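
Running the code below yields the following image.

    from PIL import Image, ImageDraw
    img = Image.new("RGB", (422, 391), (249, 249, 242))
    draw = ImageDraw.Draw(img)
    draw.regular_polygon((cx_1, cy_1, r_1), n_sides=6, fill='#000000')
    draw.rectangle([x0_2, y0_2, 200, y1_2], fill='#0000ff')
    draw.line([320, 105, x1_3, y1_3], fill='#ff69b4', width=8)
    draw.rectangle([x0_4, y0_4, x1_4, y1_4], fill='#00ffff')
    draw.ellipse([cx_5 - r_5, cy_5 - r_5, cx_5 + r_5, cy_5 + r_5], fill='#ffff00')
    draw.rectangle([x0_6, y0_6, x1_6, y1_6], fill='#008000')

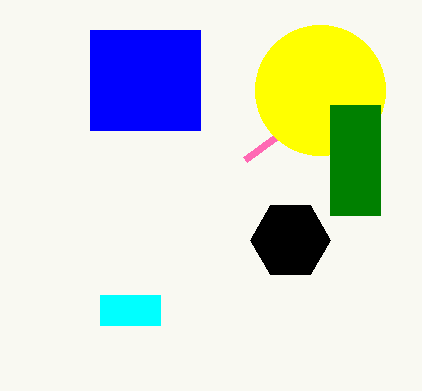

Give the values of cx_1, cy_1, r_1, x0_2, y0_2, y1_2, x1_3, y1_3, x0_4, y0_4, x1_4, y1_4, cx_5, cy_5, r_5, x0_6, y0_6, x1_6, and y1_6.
cx_1 = 290
cy_1 = 240
r_1 = 40
x0_2 = 90
y0_2 = 30
y1_2 = 130
x1_3 = 245
y1_3 = 160
x0_4 = 100
y0_4 = 295
x1_4 = 160
y1_4 = 325
cx_5 = 320
cy_5 = 90
r_5 = 65
x0_6 = 330
y0_6 = 105
x1_6 = 380
y1_6 = 215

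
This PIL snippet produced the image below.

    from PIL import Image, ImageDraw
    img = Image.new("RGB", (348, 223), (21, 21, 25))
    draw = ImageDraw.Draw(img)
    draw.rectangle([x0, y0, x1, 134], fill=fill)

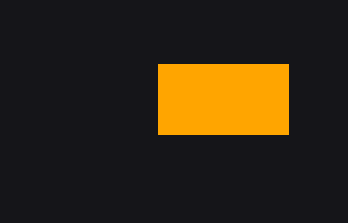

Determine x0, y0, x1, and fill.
x0 = 158
y0 = 64
x1 = 288
fill = 'orange'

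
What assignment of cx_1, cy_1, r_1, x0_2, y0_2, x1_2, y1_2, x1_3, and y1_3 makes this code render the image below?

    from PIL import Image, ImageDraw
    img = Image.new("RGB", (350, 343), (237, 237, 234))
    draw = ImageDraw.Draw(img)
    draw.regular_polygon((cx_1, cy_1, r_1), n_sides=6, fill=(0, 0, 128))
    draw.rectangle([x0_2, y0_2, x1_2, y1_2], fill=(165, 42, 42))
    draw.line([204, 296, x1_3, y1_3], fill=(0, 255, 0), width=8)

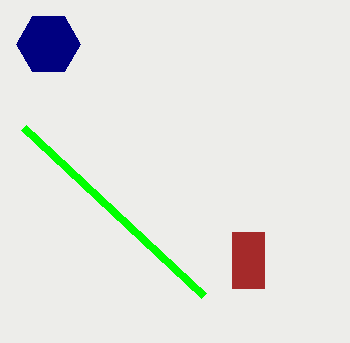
cx_1 = 48
cy_1 = 44
r_1 = 32
x0_2 = 232
y0_2 = 232
x1_2 = 264
y1_2 = 288
x1_3 = 24
y1_3 = 128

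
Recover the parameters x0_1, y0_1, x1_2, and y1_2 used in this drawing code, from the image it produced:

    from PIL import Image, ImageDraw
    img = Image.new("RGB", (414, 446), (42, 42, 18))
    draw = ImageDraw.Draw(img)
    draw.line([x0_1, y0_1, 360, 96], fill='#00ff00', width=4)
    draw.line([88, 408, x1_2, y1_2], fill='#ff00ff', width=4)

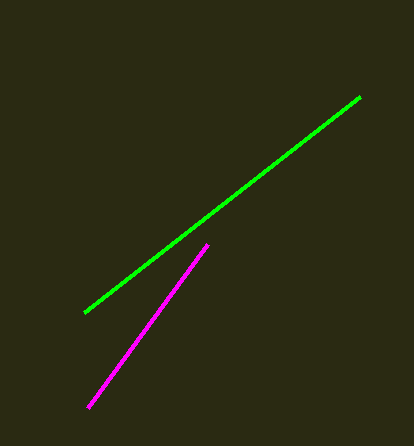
x0_1 = 84; y0_1 = 312; x1_2 = 208; y1_2 = 244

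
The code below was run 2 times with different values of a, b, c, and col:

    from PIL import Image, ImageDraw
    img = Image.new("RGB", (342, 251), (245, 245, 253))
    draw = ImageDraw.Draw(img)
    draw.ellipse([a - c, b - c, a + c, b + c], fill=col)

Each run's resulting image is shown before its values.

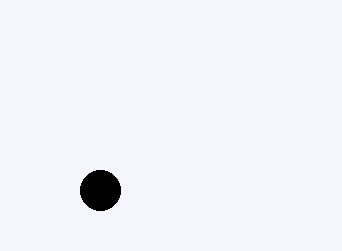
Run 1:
a = 100; b = 190; c = 20; col = 'black'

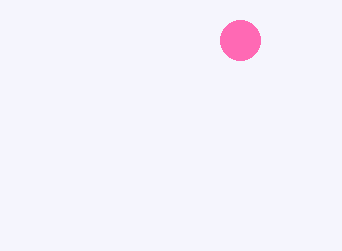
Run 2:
a = 240
b = 40
c = 20
col = 'hotpink'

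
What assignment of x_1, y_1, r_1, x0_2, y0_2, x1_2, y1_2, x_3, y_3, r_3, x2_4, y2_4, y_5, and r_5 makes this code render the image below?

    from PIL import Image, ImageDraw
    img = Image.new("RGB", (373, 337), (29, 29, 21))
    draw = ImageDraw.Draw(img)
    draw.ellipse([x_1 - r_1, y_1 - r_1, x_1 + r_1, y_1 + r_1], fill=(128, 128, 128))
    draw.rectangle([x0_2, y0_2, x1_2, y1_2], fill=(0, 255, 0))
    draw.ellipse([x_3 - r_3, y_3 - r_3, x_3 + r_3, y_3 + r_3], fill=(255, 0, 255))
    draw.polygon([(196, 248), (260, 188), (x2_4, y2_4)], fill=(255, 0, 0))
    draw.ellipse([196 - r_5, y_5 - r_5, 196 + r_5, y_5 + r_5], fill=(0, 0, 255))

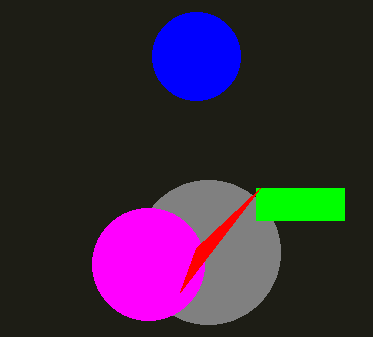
x_1 = 208, y_1 = 252, r_1 = 72, x0_2 = 256, y0_2 = 188, x1_2 = 344, y1_2 = 220, x_3 = 148, y_3 = 264, r_3 = 56, x2_4 = 180, y2_4 = 292, y_5 = 56, r_5 = 44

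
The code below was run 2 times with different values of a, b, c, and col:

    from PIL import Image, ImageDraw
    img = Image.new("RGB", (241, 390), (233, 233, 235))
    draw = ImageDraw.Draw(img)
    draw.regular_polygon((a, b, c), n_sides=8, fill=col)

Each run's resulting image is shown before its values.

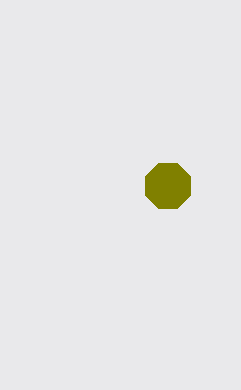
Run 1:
a = 168
b = 186
c = 24
col = 'olive'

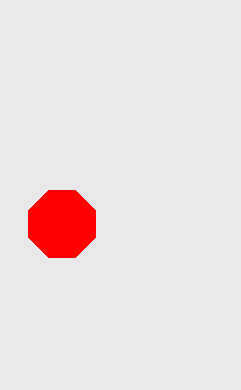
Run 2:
a = 62
b = 224
c = 36
col = 'red'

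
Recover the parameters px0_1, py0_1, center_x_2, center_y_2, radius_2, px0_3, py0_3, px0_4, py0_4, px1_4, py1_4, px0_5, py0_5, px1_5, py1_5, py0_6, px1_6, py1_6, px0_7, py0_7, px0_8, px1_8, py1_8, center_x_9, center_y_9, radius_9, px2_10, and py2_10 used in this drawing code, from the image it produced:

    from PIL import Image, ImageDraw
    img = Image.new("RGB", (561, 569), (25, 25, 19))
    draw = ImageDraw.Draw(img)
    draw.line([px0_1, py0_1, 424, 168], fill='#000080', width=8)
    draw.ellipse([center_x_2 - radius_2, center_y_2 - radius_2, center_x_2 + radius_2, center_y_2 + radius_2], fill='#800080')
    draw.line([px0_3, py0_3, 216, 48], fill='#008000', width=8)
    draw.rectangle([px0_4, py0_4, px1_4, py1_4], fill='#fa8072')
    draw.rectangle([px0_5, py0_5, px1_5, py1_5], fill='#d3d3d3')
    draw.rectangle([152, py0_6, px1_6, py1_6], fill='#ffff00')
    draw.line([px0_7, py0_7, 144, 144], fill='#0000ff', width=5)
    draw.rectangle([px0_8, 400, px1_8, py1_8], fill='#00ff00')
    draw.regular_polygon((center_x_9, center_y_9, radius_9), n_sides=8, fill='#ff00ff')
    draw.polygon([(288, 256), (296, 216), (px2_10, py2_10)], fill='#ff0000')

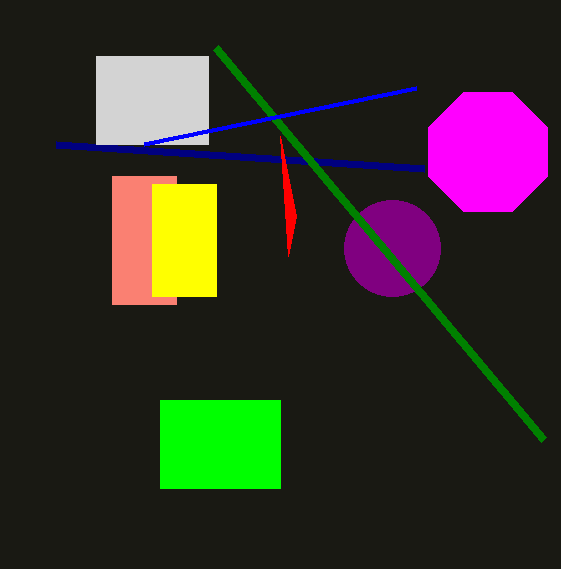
px0_1 = 56, py0_1 = 144, center_x_2 = 392, center_y_2 = 248, radius_2 = 48, px0_3 = 544, py0_3 = 440, px0_4 = 112, py0_4 = 176, px1_4 = 176, py1_4 = 304, px0_5 = 96, py0_5 = 56, px1_5 = 208, py1_5 = 144, py0_6 = 184, px1_6 = 216, py1_6 = 296, px0_7 = 416, py0_7 = 88, px0_8 = 160, px1_8 = 280, py1_8 = 488, center_x_9 = 488, center_y_9 = 152, radius_9 = 64, px2_10 = 280, py2_10 = 136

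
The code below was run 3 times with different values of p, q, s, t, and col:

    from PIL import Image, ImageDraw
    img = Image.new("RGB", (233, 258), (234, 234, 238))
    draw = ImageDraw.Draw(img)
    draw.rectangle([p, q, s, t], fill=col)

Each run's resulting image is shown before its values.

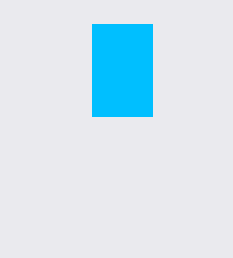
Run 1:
p = 92; q = 24; s = 152; t = 116; col = 'deepskyblue'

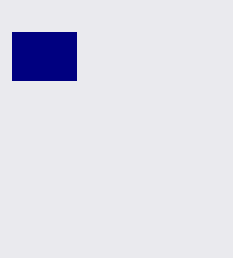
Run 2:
p = 12
q = 32
s = 76
t = 80
col = 'navy'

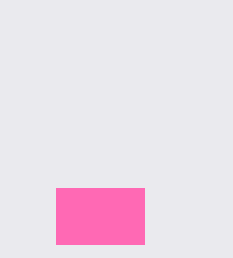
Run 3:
p = 56
q = 188
s = 144
t = 244
col = 'hotpink'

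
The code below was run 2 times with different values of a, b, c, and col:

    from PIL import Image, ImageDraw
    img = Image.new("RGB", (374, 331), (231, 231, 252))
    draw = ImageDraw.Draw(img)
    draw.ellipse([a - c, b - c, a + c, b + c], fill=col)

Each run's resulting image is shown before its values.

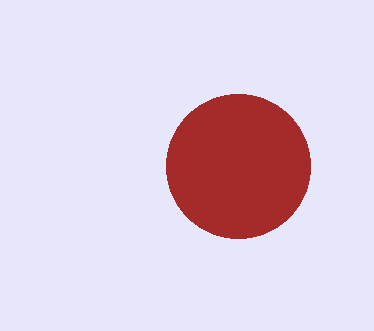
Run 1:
a = 238, b = 166, c = 72, col = 'brown'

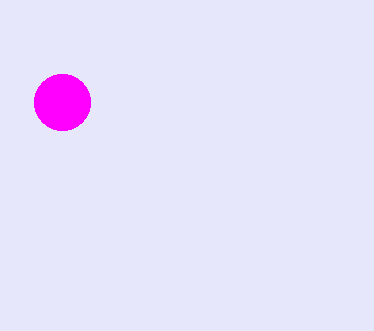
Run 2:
a = 62, b = 102, c = 28, col = 'magenta'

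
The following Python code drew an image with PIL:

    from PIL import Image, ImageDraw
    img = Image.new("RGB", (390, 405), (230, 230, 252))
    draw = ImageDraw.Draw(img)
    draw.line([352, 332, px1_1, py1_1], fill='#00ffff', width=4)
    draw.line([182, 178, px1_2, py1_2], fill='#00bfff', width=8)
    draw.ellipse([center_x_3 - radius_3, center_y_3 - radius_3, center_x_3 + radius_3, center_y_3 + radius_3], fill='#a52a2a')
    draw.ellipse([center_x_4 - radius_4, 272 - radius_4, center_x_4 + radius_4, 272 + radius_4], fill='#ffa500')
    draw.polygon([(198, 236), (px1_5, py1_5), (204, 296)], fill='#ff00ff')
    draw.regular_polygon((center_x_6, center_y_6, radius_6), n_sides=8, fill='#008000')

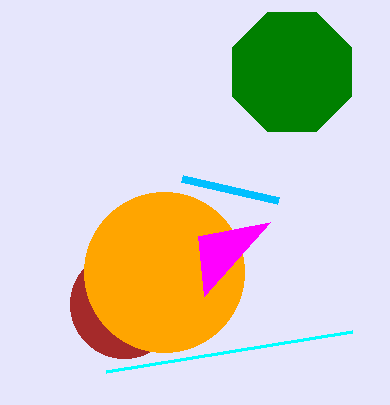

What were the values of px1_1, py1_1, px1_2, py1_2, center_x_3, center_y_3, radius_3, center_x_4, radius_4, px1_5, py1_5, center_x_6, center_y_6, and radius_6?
px1_1 = 106; py1_1 = 372; px1_2 = 278; py1_2 = 200; center_x_3 = 124; center_y_3 = 304; radius_3 = 54; center_x_4 = 164; radius_4 = 80; px1_5 = 270; py1_5 = 222; center_x_6 = 292; center_y_6 = 72; radius_6 = 64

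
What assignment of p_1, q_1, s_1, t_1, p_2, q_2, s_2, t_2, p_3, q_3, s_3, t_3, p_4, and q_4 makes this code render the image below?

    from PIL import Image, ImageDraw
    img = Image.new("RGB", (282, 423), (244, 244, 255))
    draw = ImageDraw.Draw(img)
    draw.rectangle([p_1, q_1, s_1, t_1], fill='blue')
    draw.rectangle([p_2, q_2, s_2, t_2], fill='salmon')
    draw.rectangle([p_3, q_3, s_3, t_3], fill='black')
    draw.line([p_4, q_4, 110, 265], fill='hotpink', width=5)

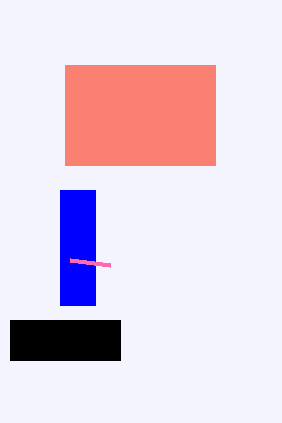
p_1 = 60; q_1 = 190; s_1 = 95; t_1 = 305; p_2 = 65; q_2 = 65; s_2 = 215; t_2 = 165; p_3 = 10; q_3 = 320; s_3 = 120; t_3 = 360; p_4 = 70; q_4 = 260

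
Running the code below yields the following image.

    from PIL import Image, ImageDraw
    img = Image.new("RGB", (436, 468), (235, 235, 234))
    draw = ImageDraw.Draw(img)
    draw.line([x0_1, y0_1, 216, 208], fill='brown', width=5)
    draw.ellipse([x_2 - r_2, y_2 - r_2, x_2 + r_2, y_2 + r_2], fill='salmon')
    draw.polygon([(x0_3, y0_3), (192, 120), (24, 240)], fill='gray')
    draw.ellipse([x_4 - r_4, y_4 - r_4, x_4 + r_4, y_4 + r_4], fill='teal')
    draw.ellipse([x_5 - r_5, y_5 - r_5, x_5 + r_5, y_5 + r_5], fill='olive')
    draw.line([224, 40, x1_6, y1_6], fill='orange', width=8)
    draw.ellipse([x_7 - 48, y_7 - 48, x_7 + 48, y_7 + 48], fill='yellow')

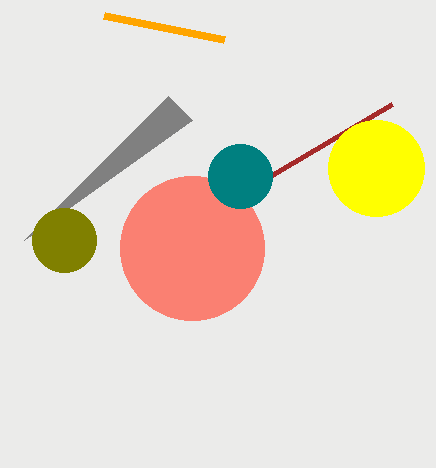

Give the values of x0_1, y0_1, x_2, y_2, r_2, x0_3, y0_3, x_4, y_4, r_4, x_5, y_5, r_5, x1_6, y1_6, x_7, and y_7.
x0_1 = 392, y0_1 = 104, x_2 = 192, y_2 = 248, r_2 = 72, x0_3 = 168, y0_3 = 96, x_4 = 240, y_4 = 176, r_4 = 32, x_5 = 64, y_5 = 240, r_5 = 32, x1_6 = 104, y1_6 = 16, x_7 = 376, y_7 = 168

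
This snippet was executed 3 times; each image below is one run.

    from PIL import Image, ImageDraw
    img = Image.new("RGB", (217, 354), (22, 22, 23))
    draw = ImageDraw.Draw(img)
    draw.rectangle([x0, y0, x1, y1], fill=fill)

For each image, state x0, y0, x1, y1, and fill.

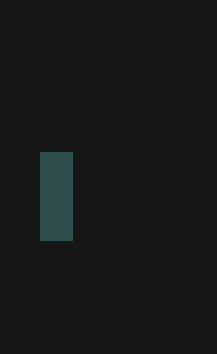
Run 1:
x0 = 40
y0 = 152
x1 = 72
y1 = 240
fill = 'darkslategray'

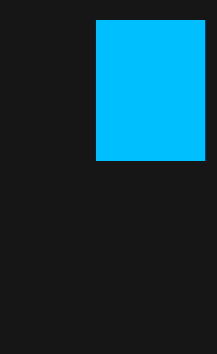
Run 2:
x0 = 96, y0 = 20, x1 = 204, y1 = 160, fill = 'deepskyblue'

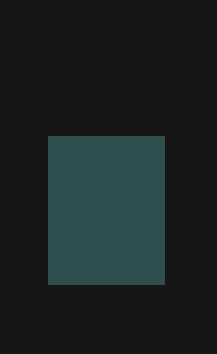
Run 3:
x0 = 48, y0 = 136, x1 = 164, y1 = 284, fill = 'darkslategray'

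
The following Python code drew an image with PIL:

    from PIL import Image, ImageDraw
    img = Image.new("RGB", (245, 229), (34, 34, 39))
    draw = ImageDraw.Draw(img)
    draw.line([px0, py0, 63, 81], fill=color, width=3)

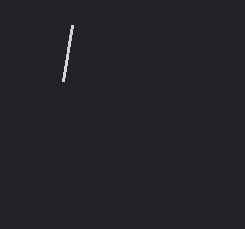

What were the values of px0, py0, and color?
px0 = 72
py0 = 25
color = 'lightgray'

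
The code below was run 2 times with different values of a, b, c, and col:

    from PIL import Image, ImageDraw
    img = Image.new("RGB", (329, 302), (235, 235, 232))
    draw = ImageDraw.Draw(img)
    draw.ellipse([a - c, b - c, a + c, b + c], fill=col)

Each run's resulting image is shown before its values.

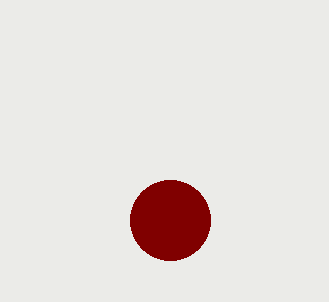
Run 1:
a = 170, b = 220, c = 40, col = 'maroon'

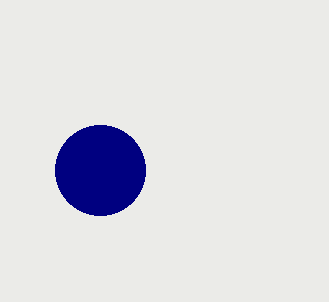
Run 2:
a = 100
b = 170
c = 45
col = 'navy'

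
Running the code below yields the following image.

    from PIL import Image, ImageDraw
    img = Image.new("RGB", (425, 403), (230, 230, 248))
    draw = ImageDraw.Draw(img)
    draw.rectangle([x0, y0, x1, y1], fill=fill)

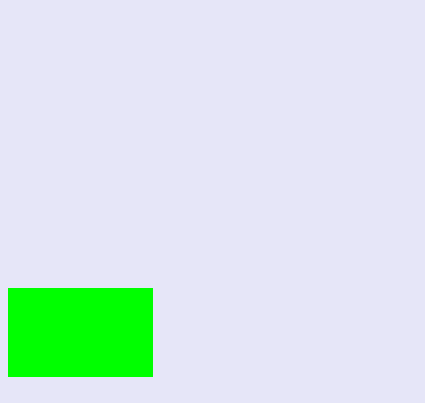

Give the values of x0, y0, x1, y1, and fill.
x0 = 8
y0 = 288
x1 = 152
y1 = 376
fill = 'lime'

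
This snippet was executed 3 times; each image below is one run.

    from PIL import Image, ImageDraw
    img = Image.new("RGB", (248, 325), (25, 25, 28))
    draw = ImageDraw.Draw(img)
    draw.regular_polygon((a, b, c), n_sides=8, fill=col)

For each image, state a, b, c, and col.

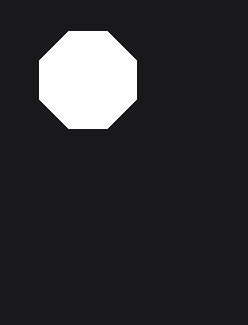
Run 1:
a = 88, b = 80, c = 52, col = 'white'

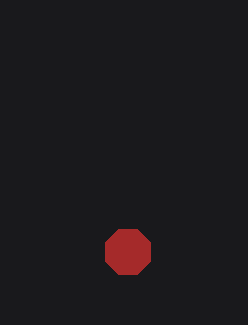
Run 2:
a = 128
b = 252
c = 24
col = 'brown'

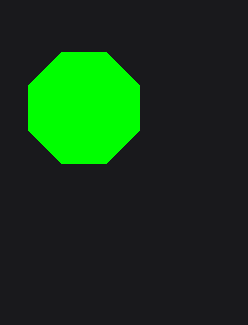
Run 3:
a = 84
b = 108
c = 60
col = 'lime'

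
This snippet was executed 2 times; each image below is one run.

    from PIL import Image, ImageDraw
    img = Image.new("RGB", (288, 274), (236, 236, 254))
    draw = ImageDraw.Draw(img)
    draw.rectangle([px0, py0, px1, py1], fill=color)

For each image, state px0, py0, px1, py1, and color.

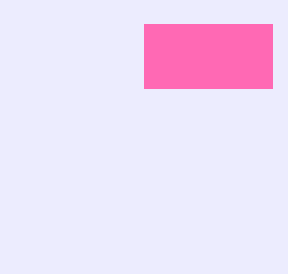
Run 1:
px0 = 144; py0 = 24; px1 = 272; py1 = 88; color = 'hotpink'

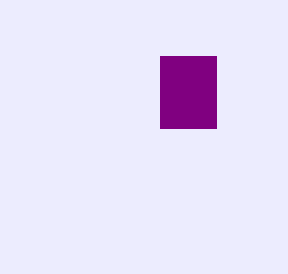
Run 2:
px0 = 160
py0 = 56
px1 = 216
py1 = 128
color = 'purple'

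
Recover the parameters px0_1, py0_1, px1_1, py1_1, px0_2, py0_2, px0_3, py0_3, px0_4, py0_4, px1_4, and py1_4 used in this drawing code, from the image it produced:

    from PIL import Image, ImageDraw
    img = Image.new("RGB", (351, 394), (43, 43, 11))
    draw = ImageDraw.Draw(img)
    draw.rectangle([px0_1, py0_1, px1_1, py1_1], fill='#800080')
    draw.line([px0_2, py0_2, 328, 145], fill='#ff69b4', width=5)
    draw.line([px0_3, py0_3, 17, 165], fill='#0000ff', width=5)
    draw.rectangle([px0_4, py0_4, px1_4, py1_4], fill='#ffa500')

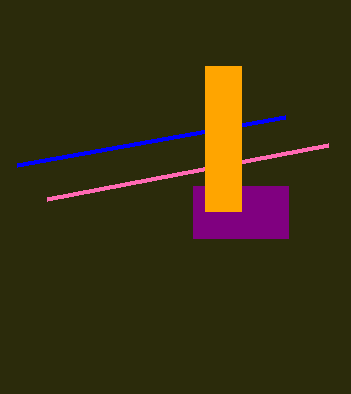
px0_1 = 193
py0_1 = 186
px1_1 = 288
py1_1 = 238
px0_2 = 47
py0_2 = 199
px0_3 = 285
py0_3 = 117
px0_4 = 205
py0_4 = 66
px1_4 = 241
py1_4 = 211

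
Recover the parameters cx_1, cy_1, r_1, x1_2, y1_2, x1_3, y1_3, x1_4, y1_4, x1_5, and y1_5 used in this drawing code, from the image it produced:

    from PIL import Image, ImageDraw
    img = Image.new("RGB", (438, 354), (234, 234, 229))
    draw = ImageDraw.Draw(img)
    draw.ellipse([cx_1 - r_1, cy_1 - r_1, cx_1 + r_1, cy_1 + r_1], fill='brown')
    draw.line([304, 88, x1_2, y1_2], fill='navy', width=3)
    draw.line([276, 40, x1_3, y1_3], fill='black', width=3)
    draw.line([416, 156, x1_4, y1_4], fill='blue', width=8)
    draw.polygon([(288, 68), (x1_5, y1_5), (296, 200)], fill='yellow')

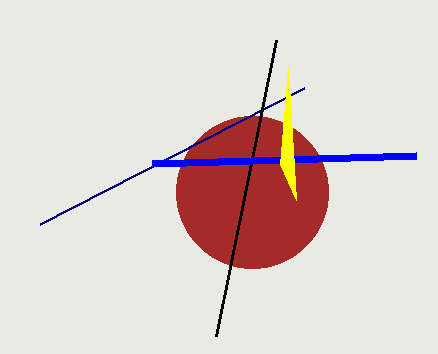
cx_1 = 252, cy_1 = 192, r_1 = 76, x1_2 = 40, y1_2 = 224, x1_3 = 216, y1_3 = 336, x1_4 = 152, y1_4 = 164, x1_5 = 280, y1_5 = 164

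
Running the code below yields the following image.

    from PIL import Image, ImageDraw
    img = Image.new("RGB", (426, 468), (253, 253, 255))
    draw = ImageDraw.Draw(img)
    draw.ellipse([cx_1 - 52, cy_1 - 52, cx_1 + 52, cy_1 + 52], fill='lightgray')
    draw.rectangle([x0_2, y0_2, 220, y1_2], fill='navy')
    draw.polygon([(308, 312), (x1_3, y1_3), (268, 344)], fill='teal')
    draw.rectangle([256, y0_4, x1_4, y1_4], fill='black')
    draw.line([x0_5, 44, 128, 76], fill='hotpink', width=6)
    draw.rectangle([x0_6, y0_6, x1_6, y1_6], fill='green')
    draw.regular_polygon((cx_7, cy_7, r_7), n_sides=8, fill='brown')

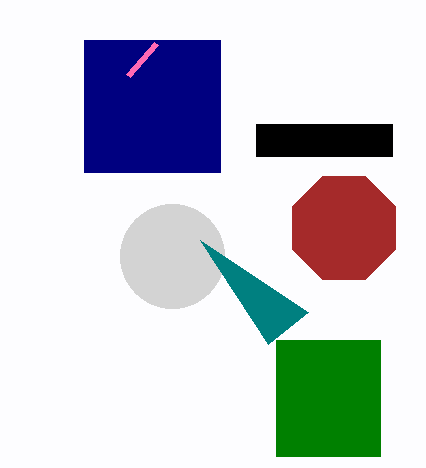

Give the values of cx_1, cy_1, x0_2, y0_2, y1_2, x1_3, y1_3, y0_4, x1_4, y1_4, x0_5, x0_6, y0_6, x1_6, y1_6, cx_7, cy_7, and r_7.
cx_1 = 172
cy_1 = 256
x0_2 = 84
y0_2 = 40
y1_2 = 172
x1_3 = 200
y1_3 = 240
y0_4 = 124
x1_4 = 392
y1_4 = 156
x0_5 = 156
x0_6 = 276
y0_6 = 340
x1_6 = 380
y1_6 = 456
cx_7 = 344
cy_7 = 228
r_7 = 56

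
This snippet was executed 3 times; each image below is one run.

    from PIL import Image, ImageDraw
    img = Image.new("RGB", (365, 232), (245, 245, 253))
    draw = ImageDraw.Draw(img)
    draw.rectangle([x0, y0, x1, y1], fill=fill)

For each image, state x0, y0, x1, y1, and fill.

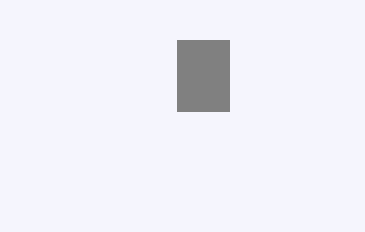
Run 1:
x0 = 177
y0 = 40
x1 = 229
y1 = 111
fill = 'gray'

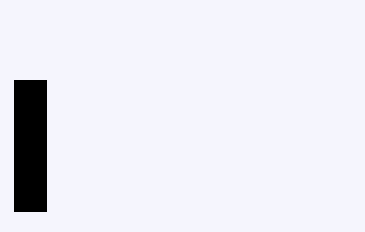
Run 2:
x0 = 14, y0 = 80, x1 = 46, y1 = 211, fill = 'black'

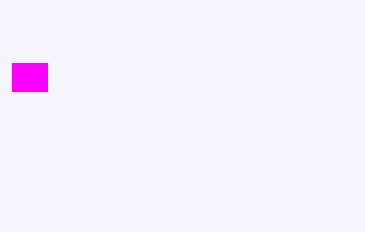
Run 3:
x0 = 12
y0 = 63
x1 = 47
y1 = 91
fill = 'magenta'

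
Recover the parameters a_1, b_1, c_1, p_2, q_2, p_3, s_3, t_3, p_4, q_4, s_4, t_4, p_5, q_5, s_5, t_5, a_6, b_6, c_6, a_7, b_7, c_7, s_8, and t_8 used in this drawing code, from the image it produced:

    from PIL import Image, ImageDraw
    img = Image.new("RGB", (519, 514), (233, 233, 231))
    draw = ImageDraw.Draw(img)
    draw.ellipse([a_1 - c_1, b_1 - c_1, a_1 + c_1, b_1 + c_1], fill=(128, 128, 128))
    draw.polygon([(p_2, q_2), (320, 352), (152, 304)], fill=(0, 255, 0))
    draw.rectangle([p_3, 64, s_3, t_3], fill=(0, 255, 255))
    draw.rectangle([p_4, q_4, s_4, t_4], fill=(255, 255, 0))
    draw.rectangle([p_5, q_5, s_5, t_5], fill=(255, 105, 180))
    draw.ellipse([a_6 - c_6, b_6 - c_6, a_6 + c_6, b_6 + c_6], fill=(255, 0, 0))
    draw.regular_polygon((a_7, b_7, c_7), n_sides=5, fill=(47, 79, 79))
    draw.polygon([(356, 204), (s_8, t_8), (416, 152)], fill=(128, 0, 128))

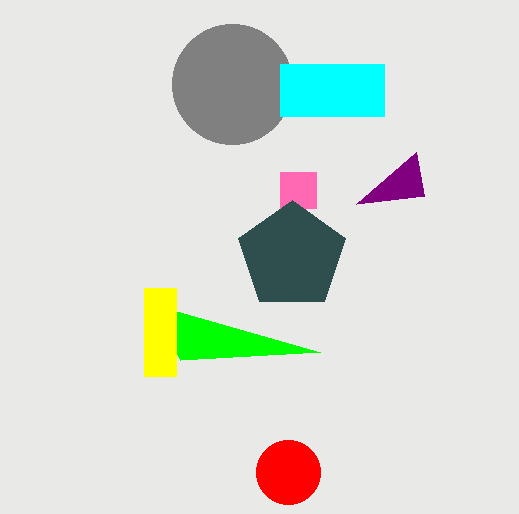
a_1 = 232, b_1 = 84, c_1 = 60, p_2 = 180, q_2 = 360, p_3 = 280, s_3 = 384, t_3 = 116, p_4 = 144, q_4 = 288, s_4 = 176, t_4 = 376, p_5 = 280, q_5 = 172, s_5 = 316, t_5 = 208, a_6 = 288, b_6 = 472, c_6 = 32, a_7 = 292, b_7 = 256, c_7 = 56, s_8 = 424, t_8 = 196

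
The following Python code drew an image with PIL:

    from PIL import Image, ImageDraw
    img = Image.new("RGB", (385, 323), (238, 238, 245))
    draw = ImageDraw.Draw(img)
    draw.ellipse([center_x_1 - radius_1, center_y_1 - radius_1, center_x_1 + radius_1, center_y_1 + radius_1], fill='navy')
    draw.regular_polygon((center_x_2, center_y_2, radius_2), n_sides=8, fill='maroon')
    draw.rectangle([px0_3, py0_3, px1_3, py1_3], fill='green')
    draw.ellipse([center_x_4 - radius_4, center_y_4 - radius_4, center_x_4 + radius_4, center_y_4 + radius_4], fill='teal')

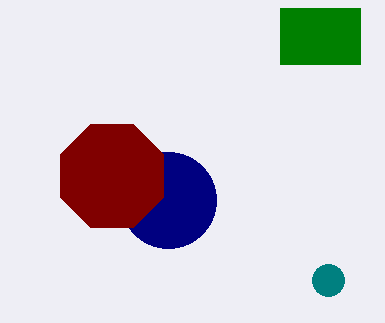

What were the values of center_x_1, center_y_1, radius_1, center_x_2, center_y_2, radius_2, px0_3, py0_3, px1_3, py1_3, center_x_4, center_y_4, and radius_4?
center_x_1 = 168, center_y_1 = 200, radius_1 = 48, center_x_2 = 112, center_y_2 = 176, radius_2 = 56, px0_3 = 280, py0_3 = 8, px1_3 = 360, py1_3 = 64, center_x_4 = 328, center_y_4 = 280, radius_4 = 16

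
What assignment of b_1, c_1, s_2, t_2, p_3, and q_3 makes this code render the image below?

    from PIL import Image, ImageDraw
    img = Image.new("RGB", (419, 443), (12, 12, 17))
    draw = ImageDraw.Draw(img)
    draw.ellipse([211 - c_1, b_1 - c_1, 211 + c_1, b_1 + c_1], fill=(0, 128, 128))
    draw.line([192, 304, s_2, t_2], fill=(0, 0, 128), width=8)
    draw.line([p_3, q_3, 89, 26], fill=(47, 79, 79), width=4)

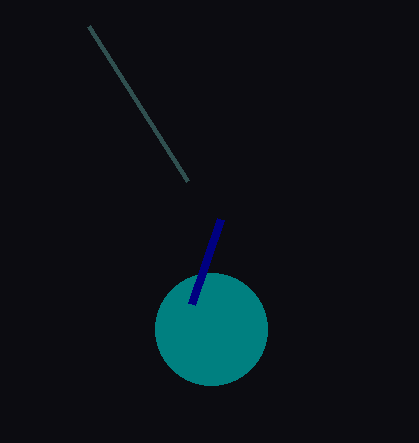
b_1 = 329
c_1 = 56
s_2 = 221
t_2 = 219
p_3 = 188
q_3 = 181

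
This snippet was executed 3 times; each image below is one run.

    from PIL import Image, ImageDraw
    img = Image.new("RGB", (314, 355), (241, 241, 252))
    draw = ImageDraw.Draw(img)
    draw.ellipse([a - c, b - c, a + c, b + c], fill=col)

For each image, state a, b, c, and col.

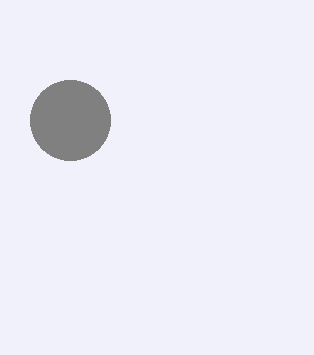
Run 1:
a = 70; b = 120; c = 40; col = 'gray'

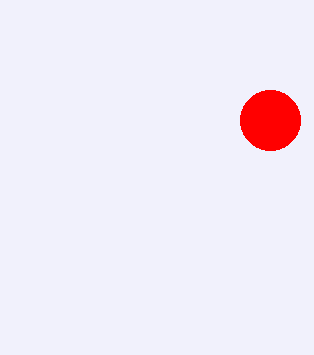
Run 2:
a = 270, b = 120, c = 30, col = 'red'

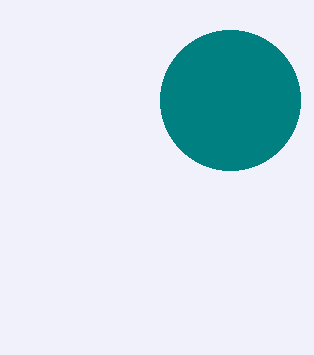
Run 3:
a = 230; b = 100; c = 70; col = 'teal'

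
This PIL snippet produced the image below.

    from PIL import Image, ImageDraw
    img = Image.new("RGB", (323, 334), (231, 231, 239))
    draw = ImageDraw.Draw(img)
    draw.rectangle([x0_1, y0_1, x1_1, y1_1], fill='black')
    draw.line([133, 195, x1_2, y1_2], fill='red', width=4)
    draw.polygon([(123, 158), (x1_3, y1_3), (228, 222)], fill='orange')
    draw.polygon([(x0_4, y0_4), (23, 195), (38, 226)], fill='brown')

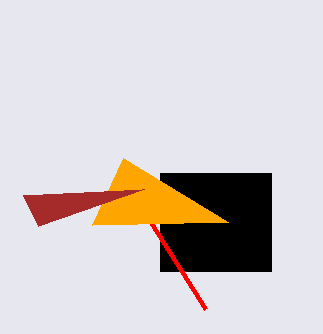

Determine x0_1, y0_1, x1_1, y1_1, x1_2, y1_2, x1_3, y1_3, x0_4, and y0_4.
x0_1 = 160, y0_1 = 173, x1_1 = 271, y1_1 = 271, x1_2 = 205, y1_2 = 309, x1_3 = 92, y1_3 = 225, x0_4 = 144, y0_4 = 189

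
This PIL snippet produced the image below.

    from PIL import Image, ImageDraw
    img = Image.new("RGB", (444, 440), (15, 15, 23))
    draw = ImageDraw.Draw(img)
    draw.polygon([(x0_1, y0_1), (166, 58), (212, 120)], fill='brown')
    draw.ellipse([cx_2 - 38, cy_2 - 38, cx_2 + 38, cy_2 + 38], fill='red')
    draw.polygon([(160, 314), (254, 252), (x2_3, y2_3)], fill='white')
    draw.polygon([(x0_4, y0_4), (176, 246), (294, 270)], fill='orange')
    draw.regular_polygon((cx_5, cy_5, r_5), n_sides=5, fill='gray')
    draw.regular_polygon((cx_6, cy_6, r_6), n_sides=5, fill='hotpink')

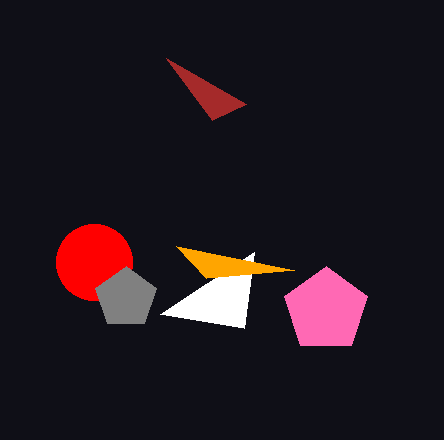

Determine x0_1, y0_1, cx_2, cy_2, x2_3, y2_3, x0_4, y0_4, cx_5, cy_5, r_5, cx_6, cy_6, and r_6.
x0_1 = 246, y0_1 = 104, cx_2 = 94, cy_2 = 262, x2_3 = 244, y2_3 = 328, x0_4 = 206, y0_4 = 278, cx_5 = 126, cy_5 = 298, r_5 = 32, cx_6 = 326, cy_6 = 310, r_6 = 44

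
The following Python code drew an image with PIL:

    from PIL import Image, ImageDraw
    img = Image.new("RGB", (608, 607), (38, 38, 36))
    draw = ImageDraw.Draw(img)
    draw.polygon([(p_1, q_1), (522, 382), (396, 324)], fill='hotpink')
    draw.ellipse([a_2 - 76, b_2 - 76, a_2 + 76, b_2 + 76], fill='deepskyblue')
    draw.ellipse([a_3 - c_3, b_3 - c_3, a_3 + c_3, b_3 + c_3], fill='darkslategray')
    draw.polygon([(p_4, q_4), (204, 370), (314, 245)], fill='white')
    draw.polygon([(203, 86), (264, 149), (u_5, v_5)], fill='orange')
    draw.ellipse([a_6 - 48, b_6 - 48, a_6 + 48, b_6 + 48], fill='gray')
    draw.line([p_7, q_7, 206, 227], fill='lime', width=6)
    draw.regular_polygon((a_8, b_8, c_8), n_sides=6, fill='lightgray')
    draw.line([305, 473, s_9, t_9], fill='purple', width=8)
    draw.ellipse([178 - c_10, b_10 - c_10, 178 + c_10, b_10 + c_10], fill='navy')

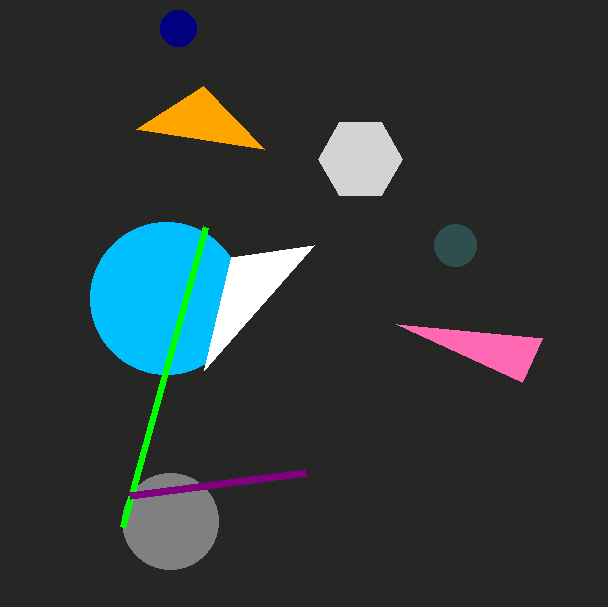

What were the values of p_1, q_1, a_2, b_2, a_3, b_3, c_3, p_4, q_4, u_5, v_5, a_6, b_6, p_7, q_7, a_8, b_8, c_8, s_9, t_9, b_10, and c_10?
p_1 = 542; q_1 = 338; a_2 = 166; b_2 = 298; a_3 = 455; b_3 = 245; c_3 = 21; p_4 = 231; q_4 = 257; u_5 = 136; v_5 = 129; a_6 = 170; b_6 = 521; p_7 = 123; q_7 = 527; a_8 = 360; b_8 = 159; c_8 = 42; s_9 = 129; t_9 = 496; b_10 = 28; c_10 = 18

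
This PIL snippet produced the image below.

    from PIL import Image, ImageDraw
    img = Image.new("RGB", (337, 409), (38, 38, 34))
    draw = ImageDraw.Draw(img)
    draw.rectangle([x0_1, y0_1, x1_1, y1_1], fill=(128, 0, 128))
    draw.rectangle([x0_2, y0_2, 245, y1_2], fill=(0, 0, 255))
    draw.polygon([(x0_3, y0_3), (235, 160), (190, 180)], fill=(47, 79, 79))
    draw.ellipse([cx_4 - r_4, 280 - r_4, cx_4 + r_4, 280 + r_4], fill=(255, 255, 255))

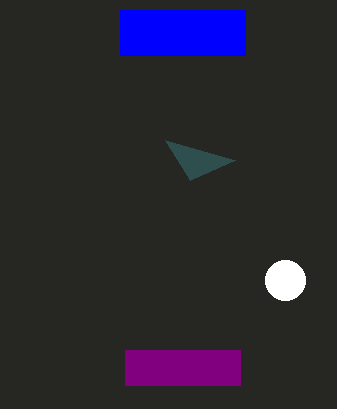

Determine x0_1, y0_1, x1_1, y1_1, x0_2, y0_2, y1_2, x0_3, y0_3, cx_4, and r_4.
x0_1 = 125, y0_1 = 350, x1_1 = 240, y1_1 = 385, x0_2 = 120, y0_2 = 10, y1_2 = 55, x0_3 = 165, y0_3 = 140, cx_4 = 285, r_4 = 20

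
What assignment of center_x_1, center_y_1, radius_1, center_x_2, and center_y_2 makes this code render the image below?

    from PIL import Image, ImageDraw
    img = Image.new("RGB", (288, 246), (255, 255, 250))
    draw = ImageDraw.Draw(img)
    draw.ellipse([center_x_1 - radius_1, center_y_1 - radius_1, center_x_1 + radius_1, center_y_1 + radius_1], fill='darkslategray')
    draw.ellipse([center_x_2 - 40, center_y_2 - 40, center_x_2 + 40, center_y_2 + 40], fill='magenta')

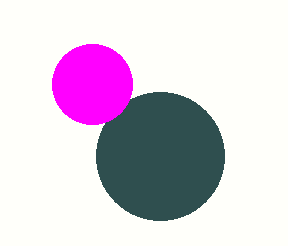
center_x_1 = 160; center_y_1 = 156; radius_1 = 64; center_x_2 = 92; center_y_2 = 84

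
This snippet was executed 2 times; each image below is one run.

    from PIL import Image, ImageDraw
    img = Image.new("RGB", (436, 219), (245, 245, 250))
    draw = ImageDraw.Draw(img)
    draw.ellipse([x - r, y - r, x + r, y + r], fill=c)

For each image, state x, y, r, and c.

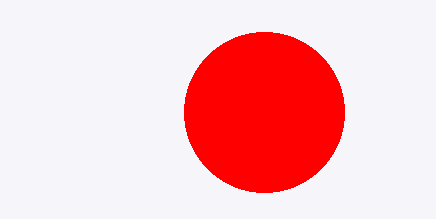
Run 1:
x = 264, y = 112, r = 80, c = 'red'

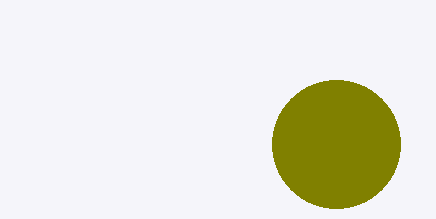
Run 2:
x = 336
y = 144
r = 64
c = 'olive'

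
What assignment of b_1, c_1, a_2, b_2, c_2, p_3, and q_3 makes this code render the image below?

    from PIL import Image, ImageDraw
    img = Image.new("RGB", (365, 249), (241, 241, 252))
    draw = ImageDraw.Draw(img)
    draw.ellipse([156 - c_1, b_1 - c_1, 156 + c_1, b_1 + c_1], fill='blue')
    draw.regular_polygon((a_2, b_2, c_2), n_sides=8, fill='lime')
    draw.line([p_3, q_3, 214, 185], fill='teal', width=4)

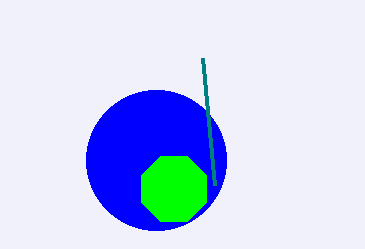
b_1 = 160
c_1 = 70
a_2 = 174
b_2 = 189
c_2 = 35
p_3 = 202
q_3 = 58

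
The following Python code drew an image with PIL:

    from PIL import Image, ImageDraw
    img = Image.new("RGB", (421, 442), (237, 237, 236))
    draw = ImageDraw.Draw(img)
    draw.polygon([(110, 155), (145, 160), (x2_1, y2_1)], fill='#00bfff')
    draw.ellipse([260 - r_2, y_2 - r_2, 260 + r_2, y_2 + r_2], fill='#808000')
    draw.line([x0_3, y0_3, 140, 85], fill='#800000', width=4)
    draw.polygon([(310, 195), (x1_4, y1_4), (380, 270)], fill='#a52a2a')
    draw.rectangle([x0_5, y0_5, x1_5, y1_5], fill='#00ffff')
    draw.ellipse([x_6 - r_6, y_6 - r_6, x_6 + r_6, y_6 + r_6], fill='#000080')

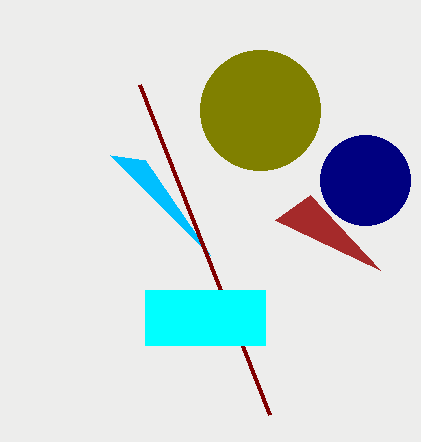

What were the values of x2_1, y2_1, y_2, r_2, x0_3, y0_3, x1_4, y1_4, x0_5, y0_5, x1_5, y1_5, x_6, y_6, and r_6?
x2_1 = 210
y2_1 = 255
y_2 = 110
r_2 = 60
x0_3 = 270
y0_3 = 415
x1_4 = 275
y1_4 = 220
x0_5 = 145
y0_5 = 290
x1_5 = 265
y1_5 = 345
x_6 = 365
y_6 = 180
r_6 = 45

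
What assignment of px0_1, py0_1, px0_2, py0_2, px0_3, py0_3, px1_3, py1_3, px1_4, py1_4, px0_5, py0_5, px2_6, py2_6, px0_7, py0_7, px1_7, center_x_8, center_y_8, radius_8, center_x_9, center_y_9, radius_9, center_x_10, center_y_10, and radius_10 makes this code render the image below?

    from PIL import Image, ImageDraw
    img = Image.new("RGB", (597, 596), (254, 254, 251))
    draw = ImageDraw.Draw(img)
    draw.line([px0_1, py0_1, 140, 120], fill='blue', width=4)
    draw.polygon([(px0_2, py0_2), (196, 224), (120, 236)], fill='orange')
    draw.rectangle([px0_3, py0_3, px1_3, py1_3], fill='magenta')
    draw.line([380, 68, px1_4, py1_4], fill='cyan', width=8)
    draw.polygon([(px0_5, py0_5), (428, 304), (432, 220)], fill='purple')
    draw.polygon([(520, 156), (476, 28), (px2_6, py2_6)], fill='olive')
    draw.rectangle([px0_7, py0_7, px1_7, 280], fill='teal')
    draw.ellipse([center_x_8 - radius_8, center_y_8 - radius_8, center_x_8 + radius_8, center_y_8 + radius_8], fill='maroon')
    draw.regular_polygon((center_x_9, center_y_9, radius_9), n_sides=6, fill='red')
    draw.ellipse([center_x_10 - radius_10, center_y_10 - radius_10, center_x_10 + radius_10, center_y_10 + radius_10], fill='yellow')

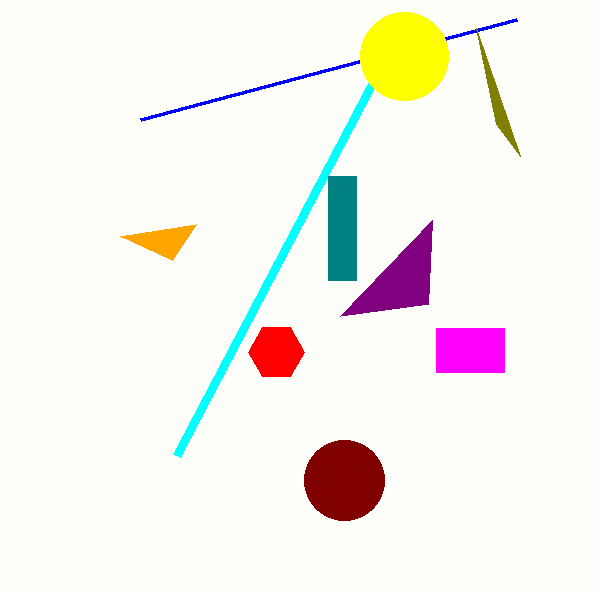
px0_1 = 516; py0_1 = 20; px0_2 = 172; py0_2 = 260; px0_3 = 436; py0_3 = 328; px1_3 = 504; py1_3 = 372; px1_4 = 176; py1_4 = 456; px0_5 = 340; py0_5 = 316; px2_6 = 496; py2_6 = 124; px0_7 = 328; py0_7 = 176; px1_7 = 356; center_x_8 = 344; center_y_8 = 480; radius_8 = 40; center_x_9 = 276; center_y_9 = 352; radius_9 = 28; center_x_10 = 404; center_y_10 = 56; radius_10 = 44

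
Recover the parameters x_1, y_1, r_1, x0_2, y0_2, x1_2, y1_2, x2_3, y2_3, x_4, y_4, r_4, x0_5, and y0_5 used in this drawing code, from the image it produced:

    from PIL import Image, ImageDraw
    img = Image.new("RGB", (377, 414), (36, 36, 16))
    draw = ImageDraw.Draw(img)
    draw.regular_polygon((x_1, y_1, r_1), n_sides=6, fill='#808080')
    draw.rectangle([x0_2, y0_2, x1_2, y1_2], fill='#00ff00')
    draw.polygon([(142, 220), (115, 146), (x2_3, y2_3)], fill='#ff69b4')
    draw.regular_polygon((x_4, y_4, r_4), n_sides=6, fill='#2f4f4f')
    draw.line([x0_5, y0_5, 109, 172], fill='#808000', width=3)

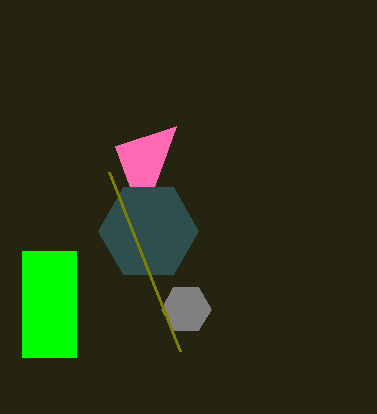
x_1 = 186
y_1 = 309
r_1 = 25
x0_2 = 22
y0_2 = 251
x1_2 = 76
y1_2 = 357
x2_3 = 176
y2_3 = 126
x_4 = 148
y_4 = 231
r_4 = 50
x0_5 = 180
y0_5 = 351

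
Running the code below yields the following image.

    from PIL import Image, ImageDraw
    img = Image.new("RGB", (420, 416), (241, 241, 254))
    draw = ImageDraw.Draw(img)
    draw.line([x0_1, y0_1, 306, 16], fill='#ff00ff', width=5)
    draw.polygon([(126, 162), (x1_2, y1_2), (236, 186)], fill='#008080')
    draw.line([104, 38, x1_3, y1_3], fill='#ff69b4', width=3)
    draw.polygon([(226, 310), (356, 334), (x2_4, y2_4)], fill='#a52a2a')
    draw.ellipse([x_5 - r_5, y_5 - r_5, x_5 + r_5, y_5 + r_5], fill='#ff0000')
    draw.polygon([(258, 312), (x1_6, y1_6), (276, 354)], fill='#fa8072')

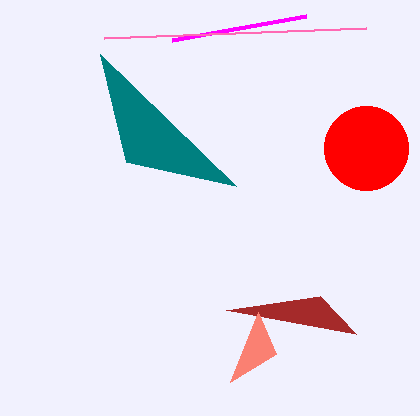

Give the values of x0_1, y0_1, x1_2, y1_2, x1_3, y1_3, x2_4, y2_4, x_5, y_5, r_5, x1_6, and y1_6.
x0_1 = 172; y0_1 = 40; x1_2 = 100; y1_2 = 54; x1_3 = 366; y1_3 = 28; x2_4 = 320; y2_4 = 296; x_5 = 366; y_5 = 148; r_5 = 42; x1_6 = 230; y1_6 = 382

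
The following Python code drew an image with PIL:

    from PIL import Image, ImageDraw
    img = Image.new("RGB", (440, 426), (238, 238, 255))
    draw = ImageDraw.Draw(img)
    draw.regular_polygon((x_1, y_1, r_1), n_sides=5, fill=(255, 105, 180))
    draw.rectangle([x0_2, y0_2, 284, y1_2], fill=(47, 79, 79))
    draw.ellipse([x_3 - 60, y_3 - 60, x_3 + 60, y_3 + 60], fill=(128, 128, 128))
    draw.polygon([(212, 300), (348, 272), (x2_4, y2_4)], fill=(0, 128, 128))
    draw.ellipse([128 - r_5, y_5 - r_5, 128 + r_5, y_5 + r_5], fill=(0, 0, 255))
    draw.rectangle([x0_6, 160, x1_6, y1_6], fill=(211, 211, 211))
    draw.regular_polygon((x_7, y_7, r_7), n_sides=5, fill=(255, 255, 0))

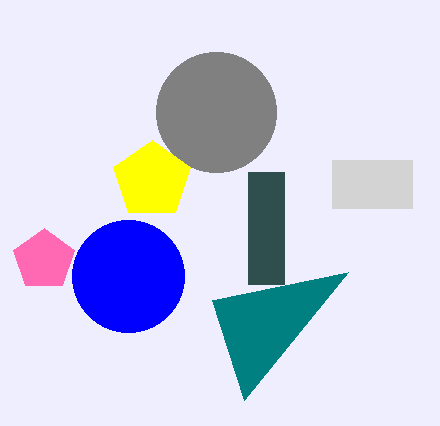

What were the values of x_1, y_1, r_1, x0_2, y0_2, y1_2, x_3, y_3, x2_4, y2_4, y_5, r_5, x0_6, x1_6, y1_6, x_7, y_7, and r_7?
x_1 = 44; y_1 = 260; r_1 = 32; x0_2 = 248; y0_2 = 172; y1_2 = 284; x_3 = 216; y_3 = 112; x2_4 = 244; y2_4 = 400; y_5 = 276; r_5 = 56; x0_6 = 332; x1_6 = 412; y1_6 = 208; x_7 = 152; y_7 = 180; r_7 = 40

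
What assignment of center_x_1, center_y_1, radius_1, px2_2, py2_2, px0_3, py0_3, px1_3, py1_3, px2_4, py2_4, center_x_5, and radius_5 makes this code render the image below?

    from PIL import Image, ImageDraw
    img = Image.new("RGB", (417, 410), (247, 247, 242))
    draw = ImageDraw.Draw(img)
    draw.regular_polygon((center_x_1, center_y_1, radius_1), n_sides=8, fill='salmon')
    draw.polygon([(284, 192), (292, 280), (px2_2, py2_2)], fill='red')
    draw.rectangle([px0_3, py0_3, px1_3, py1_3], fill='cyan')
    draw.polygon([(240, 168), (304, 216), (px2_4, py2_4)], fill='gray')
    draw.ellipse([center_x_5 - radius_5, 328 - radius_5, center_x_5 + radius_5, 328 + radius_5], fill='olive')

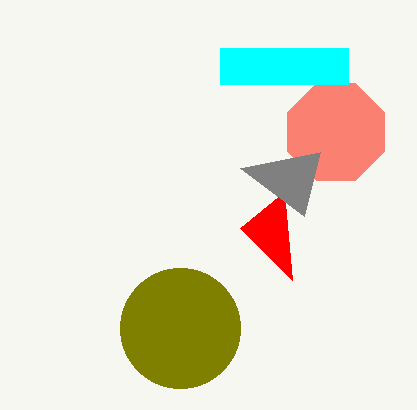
center_x_1 = 336, center_y_1 = 132, radius_1 = 52, px2_2 = 240, py2_2 = 228, px0_3 = 220, py0_3 = 48, px1_3 = 348, py1_3 = 84, px2_4 = 320, py2_4 = 152, center_x_5 = 180, radius_5 = 60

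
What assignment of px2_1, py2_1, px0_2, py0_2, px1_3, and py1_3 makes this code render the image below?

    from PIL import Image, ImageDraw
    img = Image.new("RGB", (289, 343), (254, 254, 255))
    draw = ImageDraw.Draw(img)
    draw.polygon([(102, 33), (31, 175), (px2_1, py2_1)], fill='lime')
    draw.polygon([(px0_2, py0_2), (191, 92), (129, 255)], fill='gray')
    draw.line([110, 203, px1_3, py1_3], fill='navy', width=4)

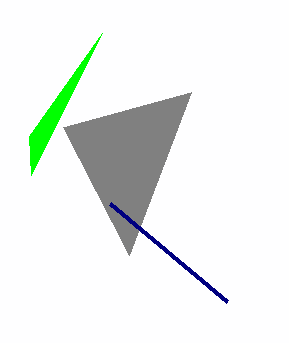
px2_1 = 29; py2_1 = 136; px0_2 = 63; py0_2 = 127; px1_3 = 227; py1_3 = 301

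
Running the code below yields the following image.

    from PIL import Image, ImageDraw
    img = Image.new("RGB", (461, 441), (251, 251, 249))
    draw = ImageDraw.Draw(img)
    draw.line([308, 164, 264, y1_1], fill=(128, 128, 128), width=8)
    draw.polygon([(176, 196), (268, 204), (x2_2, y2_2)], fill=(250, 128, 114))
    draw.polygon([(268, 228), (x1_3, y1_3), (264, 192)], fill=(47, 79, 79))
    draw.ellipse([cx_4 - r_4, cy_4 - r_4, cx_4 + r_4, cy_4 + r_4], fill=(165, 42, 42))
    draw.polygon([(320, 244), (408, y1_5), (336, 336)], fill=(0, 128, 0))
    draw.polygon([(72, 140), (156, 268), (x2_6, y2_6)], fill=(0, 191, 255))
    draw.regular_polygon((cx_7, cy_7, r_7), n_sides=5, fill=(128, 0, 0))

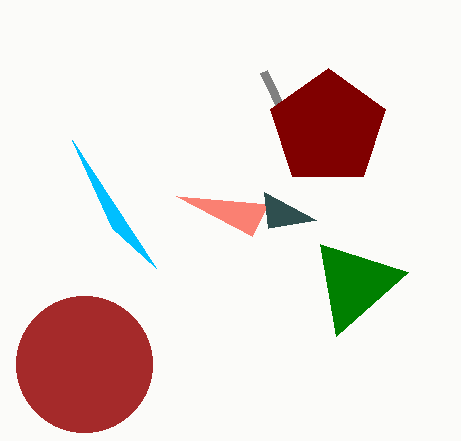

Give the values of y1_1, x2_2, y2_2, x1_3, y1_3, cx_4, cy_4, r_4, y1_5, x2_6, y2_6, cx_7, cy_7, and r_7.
y1_1 = 72, x2_2 = 252, y2_2 = 236, x1_3 = 316, y1_3 = 220, cx_4 = 84, cy_4 = 364, r_4 = 68, y1_5 = 272, x2_6 = 112, y2_6 = 228, cx_7 = 328, cy_7 = 128, r_7 = 60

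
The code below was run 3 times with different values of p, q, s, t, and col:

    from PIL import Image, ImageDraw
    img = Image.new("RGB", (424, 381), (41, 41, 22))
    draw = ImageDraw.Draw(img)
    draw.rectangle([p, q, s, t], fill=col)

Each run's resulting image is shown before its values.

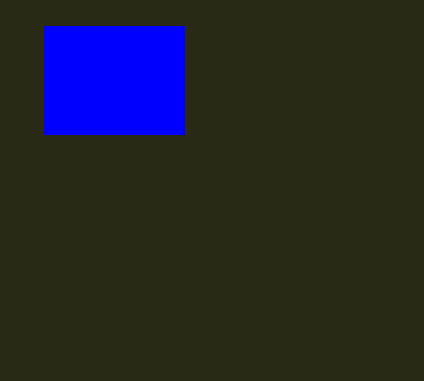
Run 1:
p = 44
q = 26
s = 184
t = 134
col = 'blue'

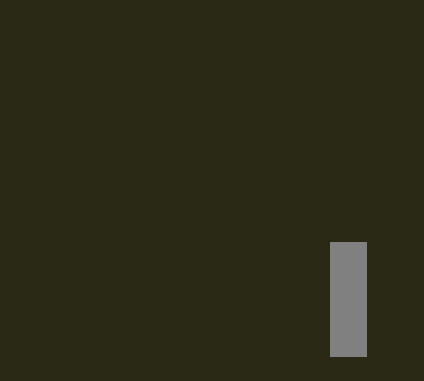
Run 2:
p = 330
q = 242
s = 366
t = 356
col = 'gray'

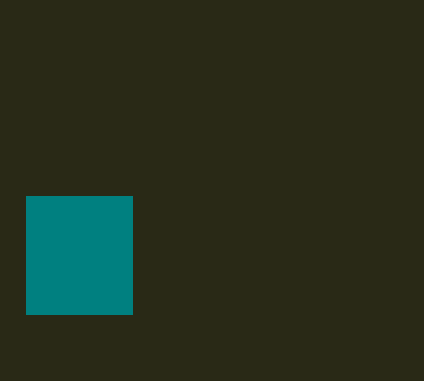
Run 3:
p = 26
q = 196
s = 132
t = 314
col = 'teal'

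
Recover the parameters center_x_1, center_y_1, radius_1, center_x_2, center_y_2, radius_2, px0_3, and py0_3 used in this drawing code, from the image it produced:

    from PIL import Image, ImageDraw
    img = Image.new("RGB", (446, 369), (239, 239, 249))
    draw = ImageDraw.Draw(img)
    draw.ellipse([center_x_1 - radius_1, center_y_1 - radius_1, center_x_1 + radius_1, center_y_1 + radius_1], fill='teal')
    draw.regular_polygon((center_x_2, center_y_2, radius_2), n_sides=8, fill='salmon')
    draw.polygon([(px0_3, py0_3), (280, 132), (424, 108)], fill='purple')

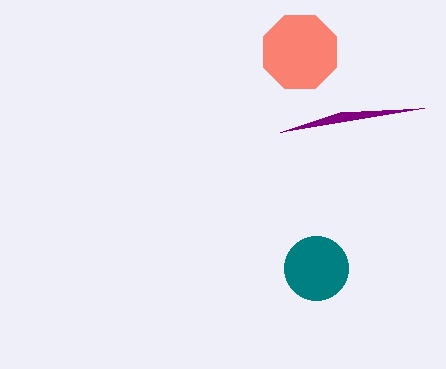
center_x_1 = 316; center_y_1 = 268; radius_1 = 32; center_x_2 = 300; center_y_2 = 52; radius_2 = 40; px0_3 = 340; py0_3 = 112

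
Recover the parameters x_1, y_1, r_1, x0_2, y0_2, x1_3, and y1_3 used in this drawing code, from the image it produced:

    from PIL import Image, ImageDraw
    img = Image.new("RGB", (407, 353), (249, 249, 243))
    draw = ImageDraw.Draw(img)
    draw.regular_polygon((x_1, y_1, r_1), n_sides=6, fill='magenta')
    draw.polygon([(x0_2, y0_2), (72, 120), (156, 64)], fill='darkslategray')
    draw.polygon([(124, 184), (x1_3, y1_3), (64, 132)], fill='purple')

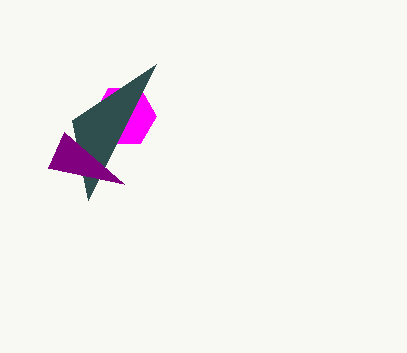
x_1 = 124; y_1 = 116; r_1 = 32; x0_2 = 88; y0_2 = 200; x1_3 = 48; y1_3 = 168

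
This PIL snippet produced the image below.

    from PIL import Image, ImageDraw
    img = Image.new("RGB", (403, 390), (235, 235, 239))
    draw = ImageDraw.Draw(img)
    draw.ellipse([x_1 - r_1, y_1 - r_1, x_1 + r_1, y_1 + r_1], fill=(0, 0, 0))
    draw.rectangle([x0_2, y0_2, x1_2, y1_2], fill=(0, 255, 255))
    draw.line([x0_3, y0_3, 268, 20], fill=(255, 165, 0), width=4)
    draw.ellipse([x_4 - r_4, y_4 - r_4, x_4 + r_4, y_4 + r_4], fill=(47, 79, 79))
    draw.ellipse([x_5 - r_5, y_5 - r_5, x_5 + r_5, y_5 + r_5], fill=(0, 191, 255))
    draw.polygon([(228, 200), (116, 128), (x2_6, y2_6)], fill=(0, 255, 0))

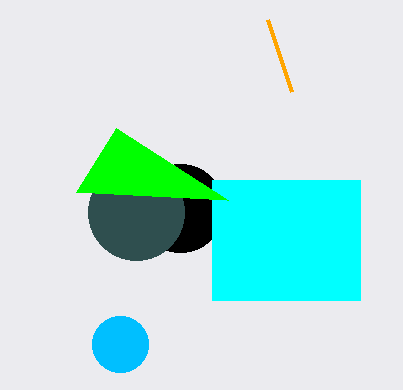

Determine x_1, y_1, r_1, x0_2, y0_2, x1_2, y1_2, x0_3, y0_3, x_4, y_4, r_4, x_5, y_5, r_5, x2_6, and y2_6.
x_1 = 180
y_1 = 208
r_1 = 44
x0_2 = 212
y0_2 = 180
x1_2 = 360
y1_2 = 300
x0_3 = 292
y0_3 = 92
x_4 = 136
y_4 = 212
r_4 = 48
x_5 = 120
y_5 = 344
r_5 = 28
x2_6 = 76
y2_6 = 192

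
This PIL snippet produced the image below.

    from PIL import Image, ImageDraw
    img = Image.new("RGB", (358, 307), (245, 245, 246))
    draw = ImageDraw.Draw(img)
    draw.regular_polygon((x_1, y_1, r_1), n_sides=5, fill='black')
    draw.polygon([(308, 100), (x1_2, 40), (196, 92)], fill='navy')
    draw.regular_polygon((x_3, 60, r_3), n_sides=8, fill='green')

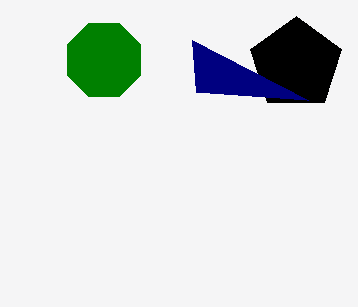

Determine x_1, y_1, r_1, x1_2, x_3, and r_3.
x_1 = 296, y_1 = 64, r_1 = 48, x1_2 = 192, x_3 = 104, r_3 = 40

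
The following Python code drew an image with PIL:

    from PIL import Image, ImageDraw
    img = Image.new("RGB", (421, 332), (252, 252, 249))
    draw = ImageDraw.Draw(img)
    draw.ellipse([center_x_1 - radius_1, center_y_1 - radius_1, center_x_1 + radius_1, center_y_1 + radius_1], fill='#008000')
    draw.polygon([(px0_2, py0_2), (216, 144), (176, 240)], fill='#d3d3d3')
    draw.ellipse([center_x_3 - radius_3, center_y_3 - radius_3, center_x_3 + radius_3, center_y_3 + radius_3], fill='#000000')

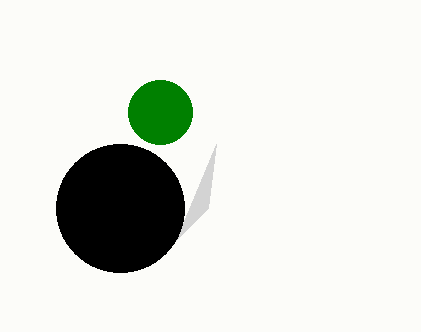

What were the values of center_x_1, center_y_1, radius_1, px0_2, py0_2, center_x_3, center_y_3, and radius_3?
center_x_1 = 160, center_y_1 = 112, radius_1 = 32, px0_2 = 208, py0_2 = 208, center_x_3 = 120, center_y_3 = 208, radius_3 = 64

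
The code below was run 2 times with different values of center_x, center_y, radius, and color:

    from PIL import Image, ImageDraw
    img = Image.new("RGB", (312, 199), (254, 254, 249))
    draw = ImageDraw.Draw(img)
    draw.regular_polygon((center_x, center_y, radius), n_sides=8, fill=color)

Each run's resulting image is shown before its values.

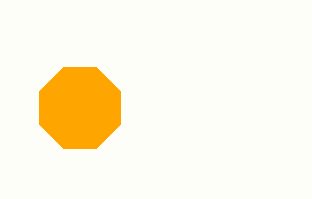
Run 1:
center_x = 80; center_y = 108; radius = 44; color = 'orange'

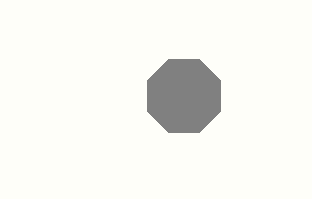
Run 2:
center_x = 184, center_y = 96, radius = 40, color = 'gray'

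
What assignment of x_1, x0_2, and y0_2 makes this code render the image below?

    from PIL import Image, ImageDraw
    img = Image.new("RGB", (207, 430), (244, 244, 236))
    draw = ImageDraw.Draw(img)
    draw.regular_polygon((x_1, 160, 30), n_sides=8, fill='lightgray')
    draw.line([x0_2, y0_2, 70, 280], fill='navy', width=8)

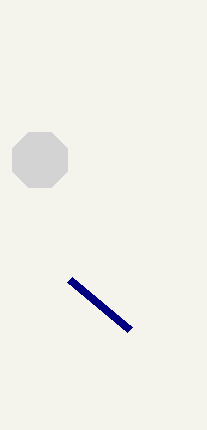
x_1 = 40; x0_2 = 130; y0_2 = 330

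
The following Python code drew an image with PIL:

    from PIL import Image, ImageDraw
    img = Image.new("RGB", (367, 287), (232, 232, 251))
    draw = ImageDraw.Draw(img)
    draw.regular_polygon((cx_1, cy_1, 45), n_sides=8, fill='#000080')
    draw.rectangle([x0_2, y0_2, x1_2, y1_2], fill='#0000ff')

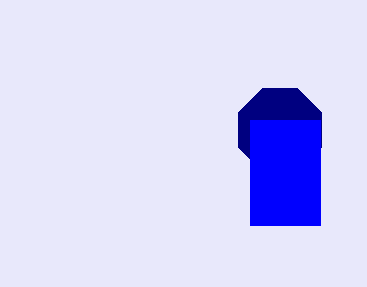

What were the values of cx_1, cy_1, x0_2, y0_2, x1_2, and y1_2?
cx_1 = 280; cy_1 = 130; x0_2 = 250; y0_2 = 120; x1_2 = 320; y1_2 = 225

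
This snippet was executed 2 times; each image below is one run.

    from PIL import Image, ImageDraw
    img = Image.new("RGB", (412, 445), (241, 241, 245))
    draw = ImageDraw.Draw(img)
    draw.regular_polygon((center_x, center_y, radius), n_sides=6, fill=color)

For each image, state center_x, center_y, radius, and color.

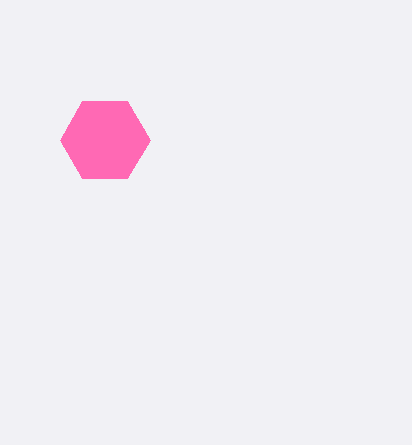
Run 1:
center_x = 105
center_y = 140
radius = 45
color = 'hotpink'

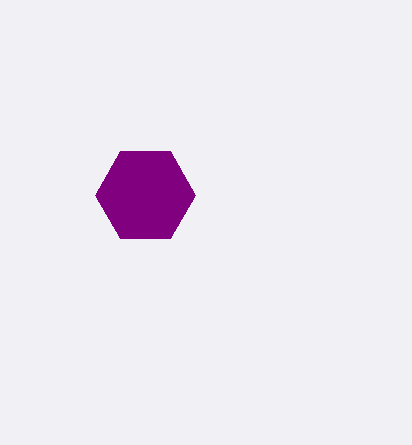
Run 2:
center_x = 145
center_y = 195
radius = 50
color = 'purple'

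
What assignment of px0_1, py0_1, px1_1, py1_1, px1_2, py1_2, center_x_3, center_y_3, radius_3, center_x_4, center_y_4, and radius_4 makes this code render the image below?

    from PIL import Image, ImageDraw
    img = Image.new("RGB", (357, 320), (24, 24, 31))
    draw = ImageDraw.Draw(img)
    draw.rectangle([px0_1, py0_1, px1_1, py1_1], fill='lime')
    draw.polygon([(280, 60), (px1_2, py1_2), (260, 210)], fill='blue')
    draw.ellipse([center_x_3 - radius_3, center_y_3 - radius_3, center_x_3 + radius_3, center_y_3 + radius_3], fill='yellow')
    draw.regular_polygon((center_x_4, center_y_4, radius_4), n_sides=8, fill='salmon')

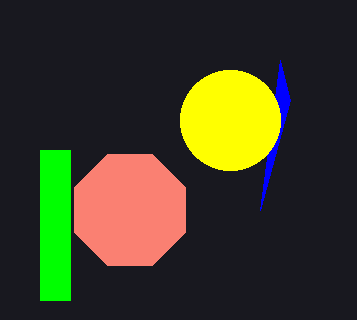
px0_1 = 40
py0_1 = 150
px1_1 = 70
py1_1 = 300
px1_2 = 290
py1_2 = 100
center_x_3 = 230
center_y_3 = 120
radius_3 = 50
center_x_4 = 130
center_y_4 = 210
radius_4 = 60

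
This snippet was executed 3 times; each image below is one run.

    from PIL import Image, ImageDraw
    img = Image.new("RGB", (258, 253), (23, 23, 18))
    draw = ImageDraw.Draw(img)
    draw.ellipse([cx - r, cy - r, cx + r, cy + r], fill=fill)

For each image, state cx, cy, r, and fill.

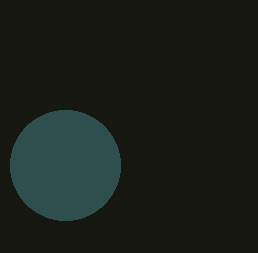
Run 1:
cx = 65
cy = 165
r = 55
fill = 'darkslategray'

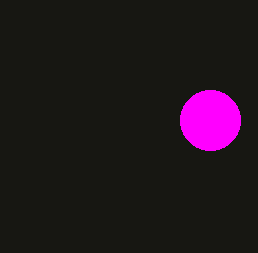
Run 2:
cx = 210
cy = 120
r = 30
fill = 'magenta'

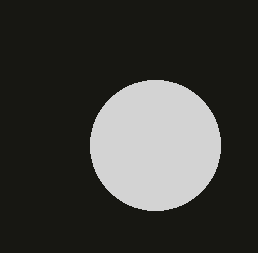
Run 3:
cx = 155; cy = 145; r = 65; fill = 'lightgray'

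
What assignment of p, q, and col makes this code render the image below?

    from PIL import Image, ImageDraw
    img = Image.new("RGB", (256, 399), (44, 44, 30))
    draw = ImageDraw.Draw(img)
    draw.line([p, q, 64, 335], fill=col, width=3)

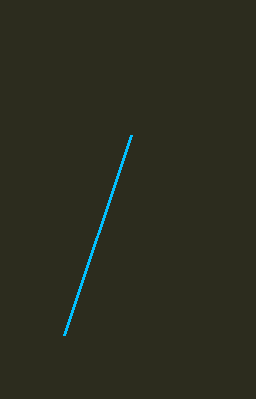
p = 131; q = 135; col = 'deepskyblue'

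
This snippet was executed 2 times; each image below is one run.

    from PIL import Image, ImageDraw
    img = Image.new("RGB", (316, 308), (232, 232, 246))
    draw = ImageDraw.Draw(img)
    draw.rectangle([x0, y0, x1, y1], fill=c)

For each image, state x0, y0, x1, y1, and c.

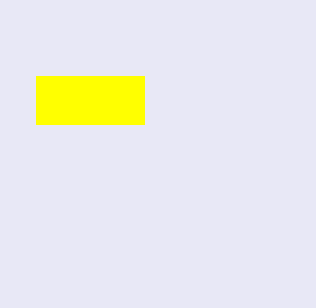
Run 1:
x0 = 36, y0 = 76, x1 = 144, y1 = 124, c = 'yellow'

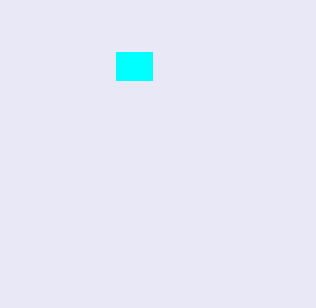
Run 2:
x0 = 116, y0 = 52, x1 = 152, y1 = 80, c = 'cyan'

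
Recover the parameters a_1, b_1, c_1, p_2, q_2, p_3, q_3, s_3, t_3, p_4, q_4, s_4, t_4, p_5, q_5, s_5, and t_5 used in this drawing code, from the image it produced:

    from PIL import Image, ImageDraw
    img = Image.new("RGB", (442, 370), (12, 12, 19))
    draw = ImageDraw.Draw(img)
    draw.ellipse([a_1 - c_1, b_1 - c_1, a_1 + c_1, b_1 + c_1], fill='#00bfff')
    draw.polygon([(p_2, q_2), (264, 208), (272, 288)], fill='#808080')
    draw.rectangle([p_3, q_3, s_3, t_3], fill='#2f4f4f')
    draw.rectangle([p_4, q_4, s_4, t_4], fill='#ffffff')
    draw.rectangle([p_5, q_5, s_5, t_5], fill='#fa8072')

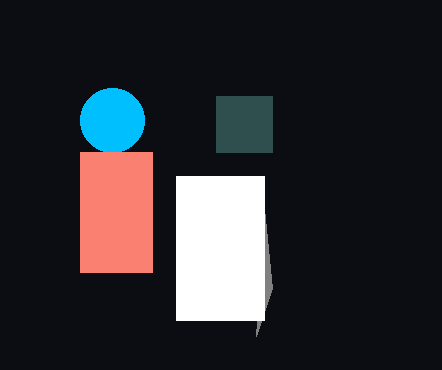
a_1 = 112; b_1 = 120; c_1 = 32; p_2 = 256; q_2 = 336; p_3 = 216; q_3 = 96; s_3 = 272; t_3 = 152; p_4 = 176; q_4 = 176; s_4 = 264; t_4 = 320; p_5 = 80; q_5 = 152; s_5 = 152; t_5 = 272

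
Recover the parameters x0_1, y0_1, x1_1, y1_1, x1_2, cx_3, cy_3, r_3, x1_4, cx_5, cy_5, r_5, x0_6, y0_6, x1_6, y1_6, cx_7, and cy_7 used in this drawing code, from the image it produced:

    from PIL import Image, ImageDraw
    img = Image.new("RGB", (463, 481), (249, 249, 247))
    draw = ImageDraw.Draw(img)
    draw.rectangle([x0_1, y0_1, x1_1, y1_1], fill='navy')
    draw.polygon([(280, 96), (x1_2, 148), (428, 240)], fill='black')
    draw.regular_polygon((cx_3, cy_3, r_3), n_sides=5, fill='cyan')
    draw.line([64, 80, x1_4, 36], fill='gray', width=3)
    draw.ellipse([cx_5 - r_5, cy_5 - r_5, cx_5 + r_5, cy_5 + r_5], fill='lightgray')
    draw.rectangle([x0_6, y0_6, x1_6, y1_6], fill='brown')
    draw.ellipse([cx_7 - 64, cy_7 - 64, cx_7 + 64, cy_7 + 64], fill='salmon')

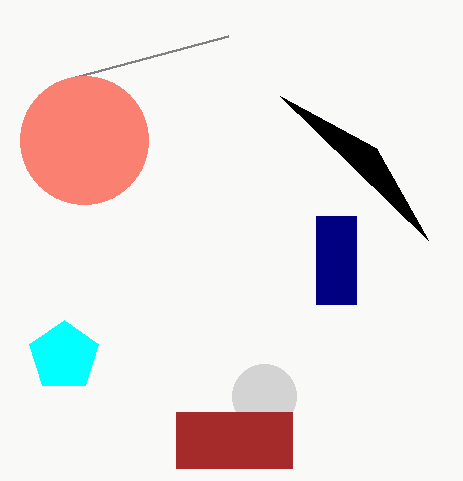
x0_1 = 316; y0_1 = 216; x1_1 = 356; y1_1 = 304; x1_2 = 376; cx_3 = 64; cy_3 = 356; r_3 = 36; x1_4 = 228; cx_5 = 264; cy_5 = 396; r_5 = 32; x0_6 = 176; y0_6 = 412; x1_6 = 292; y1_6 = 468; cx_7 = 84; cy_7 = 140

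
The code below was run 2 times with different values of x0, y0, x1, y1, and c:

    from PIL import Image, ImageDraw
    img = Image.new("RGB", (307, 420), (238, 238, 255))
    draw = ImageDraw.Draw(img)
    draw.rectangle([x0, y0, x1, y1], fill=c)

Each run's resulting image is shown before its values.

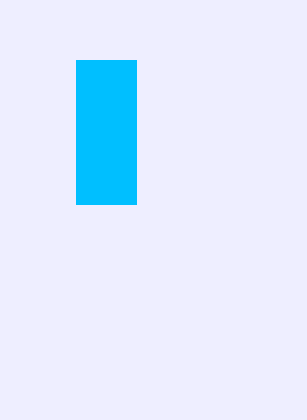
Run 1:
x0 = 76, y0 = 60, x1 = 136, y1 = 204, c = 'deepskyblue'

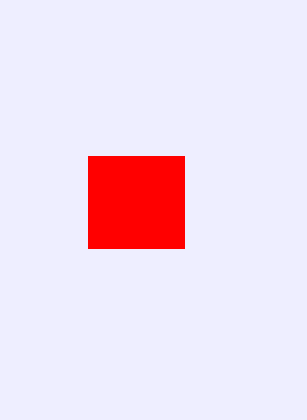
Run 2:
x0 = 88
y0 = 156
x1 = 184
y1 = 248
c = 'red'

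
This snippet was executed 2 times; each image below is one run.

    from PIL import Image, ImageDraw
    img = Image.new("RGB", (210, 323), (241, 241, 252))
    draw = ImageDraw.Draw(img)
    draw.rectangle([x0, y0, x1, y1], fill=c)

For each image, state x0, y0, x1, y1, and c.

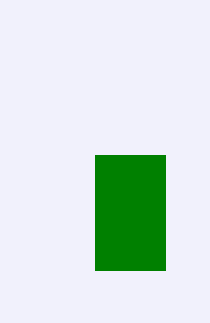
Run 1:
x0 = 95; y0 = 155; x1 = 165; y1 = 270; c = 'green'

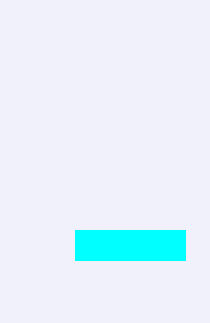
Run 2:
x0 = 75; y0 = 230; x1 = 185; y1 = 260; c = 'cyan'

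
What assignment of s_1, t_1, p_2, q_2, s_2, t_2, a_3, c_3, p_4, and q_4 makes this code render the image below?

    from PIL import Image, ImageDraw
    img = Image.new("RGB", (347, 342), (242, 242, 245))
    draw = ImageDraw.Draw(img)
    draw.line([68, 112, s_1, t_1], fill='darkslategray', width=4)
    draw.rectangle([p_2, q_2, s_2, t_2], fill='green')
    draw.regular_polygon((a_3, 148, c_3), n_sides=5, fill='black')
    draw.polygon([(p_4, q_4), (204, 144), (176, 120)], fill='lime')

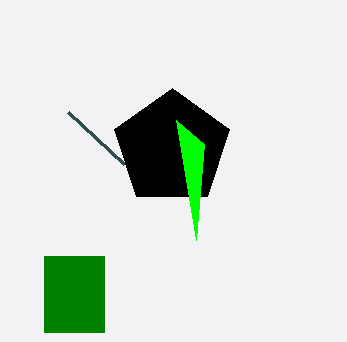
s_1 = 124
t_1 = 164
p_2 = 44
q_2 = 256
s_2 = 104
t_2 = 332
a_3 = 172
c_3 = 60
p_4 = 196
q_4 = 240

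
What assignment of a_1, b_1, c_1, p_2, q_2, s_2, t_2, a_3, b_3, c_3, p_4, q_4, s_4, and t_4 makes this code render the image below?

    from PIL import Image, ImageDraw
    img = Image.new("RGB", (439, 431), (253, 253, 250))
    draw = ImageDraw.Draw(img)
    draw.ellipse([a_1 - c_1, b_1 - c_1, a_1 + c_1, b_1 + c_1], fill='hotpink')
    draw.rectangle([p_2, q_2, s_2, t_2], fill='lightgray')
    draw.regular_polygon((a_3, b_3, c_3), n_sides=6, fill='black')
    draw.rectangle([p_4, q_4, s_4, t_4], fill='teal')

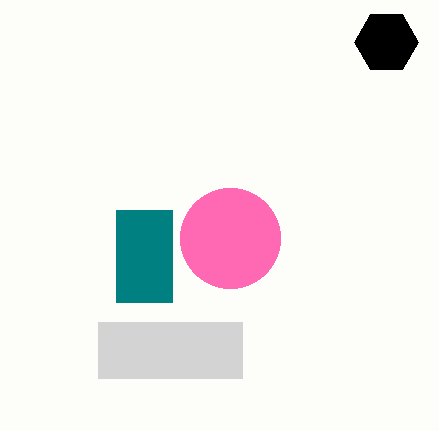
a_1 = 230; b_1 = 238; c_1 = 50; p_2 = 98; q_2 = 322; s_2 = 242; t_2 = 378; a_3 = 386; b_3 = 42; c_3 = 32; p_4 = 116; q_4 = 210; s_4 = 172; t_4 = 302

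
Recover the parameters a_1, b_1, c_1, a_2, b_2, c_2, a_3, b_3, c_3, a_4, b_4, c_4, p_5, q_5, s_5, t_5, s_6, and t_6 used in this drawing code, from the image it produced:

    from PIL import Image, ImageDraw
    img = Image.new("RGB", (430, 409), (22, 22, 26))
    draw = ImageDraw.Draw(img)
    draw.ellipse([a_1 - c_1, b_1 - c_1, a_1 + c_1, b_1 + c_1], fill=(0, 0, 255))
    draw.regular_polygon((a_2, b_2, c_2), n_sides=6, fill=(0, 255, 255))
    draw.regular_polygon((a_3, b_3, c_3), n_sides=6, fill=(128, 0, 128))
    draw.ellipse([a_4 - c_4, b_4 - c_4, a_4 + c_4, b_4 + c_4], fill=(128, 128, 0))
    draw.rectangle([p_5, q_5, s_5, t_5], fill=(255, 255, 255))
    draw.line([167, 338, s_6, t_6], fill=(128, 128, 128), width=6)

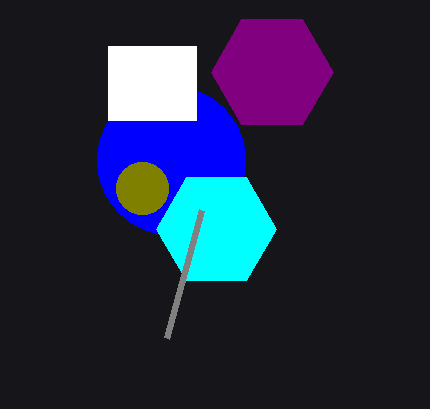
a_1 = 171; b_1 = 160; c_1 = 74; a_2 = 216; b_2 = 229; c_2 = 60; a_3 = 272; b_3 = 72; c_3 = 61; a_4 = 142; b_4 = 188; c_4 = 26; p_5 = 108; q_5 = 46; s_5 = 196; t_5 = 120; s_6 = 202; t_6 = 210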